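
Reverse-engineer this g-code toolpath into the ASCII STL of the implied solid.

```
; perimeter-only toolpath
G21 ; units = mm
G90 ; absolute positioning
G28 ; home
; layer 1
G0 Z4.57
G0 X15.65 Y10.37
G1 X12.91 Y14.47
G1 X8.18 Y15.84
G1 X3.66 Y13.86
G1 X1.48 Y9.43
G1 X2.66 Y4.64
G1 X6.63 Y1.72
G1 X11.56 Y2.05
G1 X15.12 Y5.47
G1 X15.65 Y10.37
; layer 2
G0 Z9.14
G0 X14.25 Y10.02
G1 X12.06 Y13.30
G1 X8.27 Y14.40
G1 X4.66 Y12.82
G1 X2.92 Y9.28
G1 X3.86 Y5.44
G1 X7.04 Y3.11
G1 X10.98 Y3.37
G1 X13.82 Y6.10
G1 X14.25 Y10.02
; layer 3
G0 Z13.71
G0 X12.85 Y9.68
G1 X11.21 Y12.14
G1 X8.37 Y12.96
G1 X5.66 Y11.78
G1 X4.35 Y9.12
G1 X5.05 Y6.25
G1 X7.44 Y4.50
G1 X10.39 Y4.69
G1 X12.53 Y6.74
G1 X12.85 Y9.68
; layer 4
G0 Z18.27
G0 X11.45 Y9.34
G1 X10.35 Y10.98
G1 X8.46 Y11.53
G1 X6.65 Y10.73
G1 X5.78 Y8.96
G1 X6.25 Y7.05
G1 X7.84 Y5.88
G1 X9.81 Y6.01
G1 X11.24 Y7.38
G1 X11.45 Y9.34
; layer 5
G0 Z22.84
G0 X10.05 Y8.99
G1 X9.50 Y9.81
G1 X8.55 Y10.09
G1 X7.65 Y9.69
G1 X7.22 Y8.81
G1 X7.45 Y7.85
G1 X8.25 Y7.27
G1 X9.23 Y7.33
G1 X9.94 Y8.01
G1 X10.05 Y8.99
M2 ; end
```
solid part
  facet normal 0.0000 0.0000 -1.0000
    outer loop
      vertex 8.08 17.28 0.00
      vertex 13.76 15.63 0.00
      vertex 17.05 10.71 0.00
    endloop
  endfacet
  facet normal 0.0000 0.0000 -1.0000
    outer loop
      vertex 2.66 14.90 0.00
      vertex 8.08 17.28 0.00
      vertex 17.05 10.71 0.00
    endloop
  endfacet
  facet normal 0.0000 0.0000 -1.0000
    outer loop
      vertex 0.05 9.59 0.00
      vertex 2.66 14.90 0.00
      vertex 17.05 10.71 0.00
    endloop
  endfacet
  facet normal 0.0000 0.0000 -1.0000
    outer loop
      vertex 1.46 3.84 0.00
      vertex 0.05 9.59 0.00
      vertex 17.05 10.71 0.00
    endloop
  endfacet
  facet normal 0.0000 0.0000 -1.0000
    outer loop
      vertex 6.23 0.34 0.00
      vertex 1.46 3.84 0.00
      vertex 17.05 10.71 0.00
    endloop
  endfacet
  facet normal 0.0000 0.0000 -1.0000
    outer loop
      vertex 12.14 0.73 0.00
      vertex 6.23 0.34 0.00
      vertex 17.05 10.71 0.00
    endloop
  endfacet
  facet normal 0.0000 0.0000 -1.0000
    outer loop
      vertex 16.41 4.83 0.00
      vertex 12.14 0.73 0.00
      vertex 17.05 10.71 0.00
    endloop
  endfacet
  facet normal 0.7970 0.5329 0.2843
    outer loop
      vertex 17.05 10.71 0.00
      vertex 13.76 15.63 0.00
      vertex 8.65 8.65 27.41
    endloop
  endfacet
  facet normal 0.2674 0.9207 0.2843
    outer loop
      vertex 13.76 15.63 0.00
      vertex 8.08 17.28 0.00
      vertex 8.65 8.65 27.41
    endloop
  endfacet
  facet normal -0.3855 0.8778 0.2844
    outer loop
      vertex 8.08 17.28 0.00
      vertex 2.66 14.90 0.00
      vertex 8.65 8.65 27.41
    endloop
  endfacet
  facet normal -0.8604 0.4229 0.2844
    outer loop
      vertex 2.66 14.90 0.00
      vertex 0.05 9.59 0.00
      vertex 8.65 8.65 27.41
    endloop
  endfacet
  facet normal -0.9311 -0.2283 0.2843
    outer loop
      vertex 0.05 9.59 0.00
      vertex 1.46 3.84 0.00
      vertex 8.65 8.65 27.41
    endloop
  endfacet
  facet normal -0.5672 -0.7729 0.2844
    outer loop
      vertex 1.46 3.84 0.00
      vertex 6.23 0.34 0.00
      vertex 8.65 8.65 27.41
    endloop
  endfacet
  facet normal 0.0631 -0.9566 0.2844
    outer loop
      vertex 6.23 0.34 0.00
      vertex 12.14 0.73 0.00
      vertex 8.65 8.65 27.41
    endloop
  endfacet
  facet normal 0.6640 -0.6915 0.2844
    outer loop
      vertex 12.14 0.73 0.00
      vertex 16.41 4.83 0.00
      vertex 8.65 8.65 27.41
    endloop
  endfacet
  facet normal 0.9531 -0.1037 0.2843
    outer loop
      vertex 16.41 4.83 0.00
      vertex 17.05 10.71 0.00
      vertex 8.65 8.65 27.41
    endloop
  endfacet
endsolid part

The G0 Z moves step by Δz≈4.57 mm. The G1 loops shrink linearly with z, so the solid tapers from its base footprint up to z≈27.4. Closing with a flat bottom cap and the tapered top and triangulating gives 16 facets — a regular 9-sided pyramid, base circumscribed radius ≈ 8.65 mm, apex at z ≈ 27.4 mm.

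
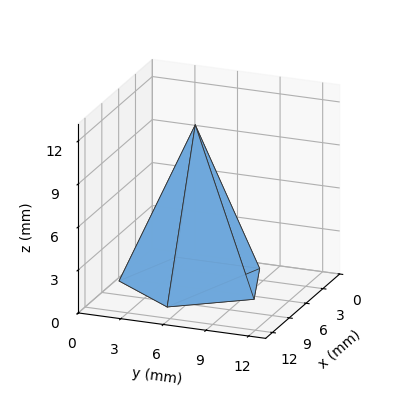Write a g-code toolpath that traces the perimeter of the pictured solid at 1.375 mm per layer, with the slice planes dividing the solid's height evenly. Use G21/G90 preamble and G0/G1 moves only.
Reading the render: the shape is a regular 5-sided pyramid, base circumscribed radius ≈ 5 mm, apex at z ≈ 11 mm (dimensions read to the nearest mm from the axis ticks). For the g-code, the solid's height is divided into equal slices at the stated Δz and each level perimeter traced with G1 moves after a G0 lift.

; perimeter-only toolpath
G21 ; units = mm
G90 ; absolute positioning
G28 ; home
; layer 1
G0 Z1.375
G0 X9.375 Y5.000
G1 X6.352 Y9.161
G1 X1.461 Y7.572
G1 X1.461 Y2.428
G1 X6.352 Y0.839
G1 X9.375 Y5.000
; layer 2
G0 Z2.750
G0 X8.750 Y5.000
G1 X6.159 Y8.566
G1 X1.966 Y7.204
G1 X1.966 Y2.796
G1 X6.159 Y1.434
G1 X8.750 Y5.000
; layer 3
G0 Z4.125
G0 X8.125 Y5.000
G1 X5.966 Y7.972
G1 X2.472 Y6.837
G1 X2.472 Y3.163
G1 X5.966 Y2.028
G1 X8.125 Y5.000
; layer 4
G0 Z5.500
G0 X7.500 Y5.000
G1 X5.772 Y7.378
G1 X2.978 Y6.470
G1 X2.978 Y3.530
G1 X5.772 Y2.623
G1 X7.500 Y5.000
; layer 5
G0 Z6.875
G0 X6.875 Y5.000
G1 X5.579 Y6.783
G1 X3.483 Y6.102
G1 X3.483 Y3.898
G1 X5.579 Y3.217
G1 X6.875 Y5.000
; layer 6
G0 Z8.250
G0 X6.250 Y5.000
G1 X5.386 Y6.189
G1 X3.989 Y5.735
G1 X3.989 Y4.265
G1 X5.386 Y3.811
G1 X6.250 Y5.000
; layer 7
G0 Z9.625
G0 X5.625 Y5.000
G1 X5.193 Y5.594
G1 X4.494 Y5.367
G1 X4.494 Y4.633
G1 X5.193 Y4.406
G1 X5.625 Y5.000
M2 ; end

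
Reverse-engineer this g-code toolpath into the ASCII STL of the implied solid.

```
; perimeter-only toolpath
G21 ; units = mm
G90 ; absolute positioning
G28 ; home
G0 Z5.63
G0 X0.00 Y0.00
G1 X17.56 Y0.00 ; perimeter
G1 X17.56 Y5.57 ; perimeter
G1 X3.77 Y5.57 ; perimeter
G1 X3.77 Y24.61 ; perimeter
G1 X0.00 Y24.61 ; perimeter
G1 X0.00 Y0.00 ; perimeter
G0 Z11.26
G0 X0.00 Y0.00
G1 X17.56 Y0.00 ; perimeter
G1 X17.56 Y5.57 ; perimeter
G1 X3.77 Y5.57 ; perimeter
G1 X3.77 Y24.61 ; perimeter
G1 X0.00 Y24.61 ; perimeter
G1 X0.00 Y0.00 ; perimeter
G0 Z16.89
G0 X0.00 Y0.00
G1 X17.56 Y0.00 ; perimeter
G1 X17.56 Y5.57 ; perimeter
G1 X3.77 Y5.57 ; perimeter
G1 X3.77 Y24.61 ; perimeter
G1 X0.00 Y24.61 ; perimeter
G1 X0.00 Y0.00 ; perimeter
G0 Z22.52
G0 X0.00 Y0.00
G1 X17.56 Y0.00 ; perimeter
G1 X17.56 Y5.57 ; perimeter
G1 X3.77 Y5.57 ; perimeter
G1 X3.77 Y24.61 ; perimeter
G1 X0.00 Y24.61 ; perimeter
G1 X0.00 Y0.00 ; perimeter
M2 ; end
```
solid part
  facet normal 0.0000 0.0000 -1.0000
    outer loop
      vertex 17.56 5.57 0.00
      vertex 17.56 0.00 0.00
      vertex 0.00 0.00 0.00
    endloop
  endfacet
  facet normal 0.0000 0.0000 -1.0000
    outer loop
      vertex 3.77 5.57 0.00
      vertex 17.56 5.57 0.00
      vertex 0.00 0.00 0.00
    endloop
  endfacet
  facet normal 0.0000 0.0000 -1.0000
    outer loop
      vertex 3.77 24.61 0.00
      vertex 3.77 5.57 0.00
      vertex 0.00 0.00 0.00
    endloop
  endfacet
  facet normal 0.0000 0.0000 -1.0000
    outer loop
      vertex 0.00 24.61 0.00
      vertex 3.77 24.61 0.00
      vertex 0.00 0.00 0.00
    endloop
  endfacet
  facet normal 0.0000 0.0000 1.0000
    outer loop
      vertex 0.00 0.00 22.52
      vertex 17.56 0.00 22.52
      vertex 17.56 5.57 22.52
    endloop
  endfacet
  facet normal 0.0000 0.0000 1.0000
    outer loop
      vertex 0.00 0.00 22.52
      vertex 17.56 5.57 22.52
      vertex 3.77 5.57 22.52
    endloop
  endfacet
  facet normal 0.0000 0.0000 1.0000
    outer loop
      vertex 0.00 0.00 22.52
      vertex 3.77 5.57 22.52
      vertex 3.77 24.61 22.52
    endloop
  endfacet
  facet normal 0.0000 0.0000 1.0000
    outer loop
      vertex 0.00 0.00 22.52
      vertex 3.77 24.61 22.52
      vertex 0.00 24.61 22.52
    endloop
  endfacet
  facet normal 0.0000 -1.0000 0.0000
    outer loop
      vertex 0.00 0.00 0.00
      vertex 17.56 0.00 0.00
      vertex 17.56 0.00 22.52
    endloop
  endfacet
  facet normal 0.0000 -1.0000 0.0000
    outer loop
      vertex 0.00 0.00 0.00
      vertex 17.56 0.00 22.52
      vertex 0.00 0.00 22.52
    endloop
  endfacet
  facet normal 1.0000 0.0000 0.0000
    outer loop
      vertex 17.56 0.00 0.00
      vertex 17.56 5.57 0.00
      vertex 17.56 5.57 22.52
    endloop
  endfacet
  facet normal 1.0000 0.0000 0.0000
    outer loop
      vertex 17.56 0.00 0.00
      vertex 17.56 5.57 22.52
      vertex 17.56 0.00 22.52
    endloop
  endfacet
  facet normal 0.0000 1.0000 0.0000
    outer loop
      vertex 17.56 5.57 0.00
      vertex 3.77 5.57 0.00
      vertex 3.77 5.57 22.52
    endloop
  endfacet
  facet normal 0.0000 1.0000 0.0000
    outer loop
      vertex 17.56 5.57 0.00
      vertex 3.77 5.57 22.52
      vertex 17.56 5.57 22.52
    endloop
  endfacet
  facet normal 1.0000 0.0000 0.0000
    outer loop
      vertex 3.77 5.57 0.00
      vertex 3.77 24.61 0.00
      vertex 3.77 24.61 22.52
    endloop
  endfacet
  facet normal 1.0000 0.0000 0.0000
    outer loop
      vertex 3.77 5.57 0.00
      vertex 3.77 24.61 22.52
      vertex 3.77 5.57 22.52
    endloop
  endfacet
  facet normal 0.0000 1.0000 0.0000
    outer loop
      vertex 3.77 24.61 0.00
      vertex 0.00 24.61 0.00
      vertex 0.00 24.61 22.52
    endloop
  endfacet
  facet normal 0.0000 1.0000 0.0000
    outer loop
      vertex 3.77 24.61 0.00
      vertex 0.00 24.61 22.52
      vertex 3.77 24.61 22.52
    endloop
  endfacet
  facet normal -1.0000 0.0000 0.0000
    outer loop
      vertex 0.00 24.61 0.00
      vertex 0.00 0.00 0.00
      vertex 0.00 0.00 22.52
    endloop
  endfacet
  facet normal -1.0000 0.0000 0.0000
    outer loop
      vertex 0.00 24.61 0.00
      vertex 0.00 0.00 22.52
      vertex 0.00 24.61 22.52
    endloop
  endfacet
endsolid part

The G0 Z moves step by Δz≈5.63 mm. Every layer's G1 loop is the same polygon, so the solid is a straight extrusion of it from z=0 to z≈22.5. Closing with flat bottom and top caps and triangulating gives 20 facets — an L-shaped prism: outer 17.6 × 24.6 mm, arm thicknesses ≈ 5.57 mm (horizontal) and 3.77 mm (vertical), extruded 22.5 mm in z.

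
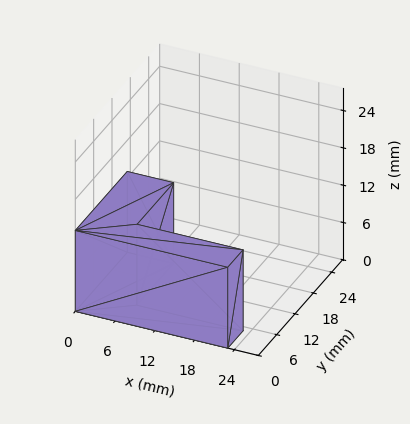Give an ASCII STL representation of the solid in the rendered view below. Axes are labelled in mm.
Reading the render: the shape is an L-shaped prism: outer 23 × 17 mm, arm thicknesses ≈ 5 mm (horizontal) and 7 mm (vertical), extruded 13 mm in z (dimensions read to the nearest mm from the axis ticks). For the STL, each face is triangulated and given an outward normal.

solid part
  facet normal 0.0000 0.0000 -1.0000
    outer loop
      vertex 23.000 5.000 0.000
      vertex 23.000 0.000 0.000
      vertex 0.000 0.000 0.000
    endloop
  endfacet
  facet normal 0.0000 0.0000 -1.0000
    outer loop
      vertex 7.000 5.000 0.000
      vertex 23.000 5.000 0.000
      vertex 0.000 0.000 0.000
    endloop
  endfacet
  facet normal 0.0000 0.0000 -1.0000
    outer loop
      vertex 7.000 17.000 0.000
      vertex 7.000 5.000 0.000
      vertex 0.000 0.000 0.000
    endloop
  endfacet
  facet normal 0.0000 0.0000 -1.0000
    outer loop
      vertex 0.000 17.000 0.000
      vertex 7.000 17.000 0.000
      vertex 0.000 0.000 0.000
    endloop
  endfacet
  facet normal 0.0000 0.0000 1.0000
    outer loop
      vertex 0.000 0.000 13.000
      vertex 23.000 0.000 13.000
      vertex 23.000 5.000 13.000
    endloop
  endfacet
  facet normal 0.0000 0.0000 1.0000
    outer loop
      vertex 0.000 0.000 13.000
      vertex 23.000 5.000 13.000
      vertex 7.000 5.000 13.000
    endloop
  endfacet
  facet normal 0.0000 0.0000 1.0000
    outer loop
      vertex 0.000 0.000 13.000
      vertex 7.000 5.000 13.000
      vertex 7.000 17.000 13.000
    endloop
  endfacet
  facet normal 0.0000 0.0000 1.0000
    outer loop
      vertex 0.000 0.000 13.000
      vertex 7.000 17.000 13.000
      vertex 0.000 17.000 13.000
    endloop
  endfacet
  facet normal 0.0000 -1.0000 0.0000
    outer loop
      vertex 0.000 0.000 0.000
      vertex 23.000 0.000 0.000
      vertex 23.000 0.000 13.000
    endloop
  endfacet
  facet normal 0.0000 -1.0000 0.0000
    outer loop
      vertex 0.000 0.000 0.000
      vertex 23.000 0.000 13.000
      vertex 0.000 0.000 13.000
    endloop
  endfacet
  facet normal 1.0000 0.0000 0.0000
    outer loop
      vertex 23.000 0.000 0.000
      vertex 23.000 5.000 0.000
      vertex 23.000 5.000 13.000
    endloop
  endfacet
  facet normal 1.0000 0.0000 0.0000
    outer loop
      vertex 23.000 0.000 0.000
      vertex 23.000 5.000 13.000
      vertex 23.000 0.000 13.000
    endloop
  endfacet
  facet normal 0.0000 1.0000 0.0000
    outer loop
      vertex 23.000 5.000 0.000
      vertex 7.000 5.000 0.000
      vertex 7.000 5.000 13.000
    endloop
  endfacet
  facet normal 0.0000 1.0000 0.0000
    outer loop
      vertex 23.000 5.000 0.000
      vertex 7.000 5.000 13.000
      vertex 23.000 5.000 13.000
    endloop
  endfacet
  facet normal 1.0000 0.0000 0.0000
    outer loop
      vertex 7.000 5.000 0.000
      vertex 7.000 17.000 0.000
      vertex 7.000 17.000 13.000
    endloop
  endfacet
  facet normal 1.0000 0.0000 0.0000
    outer loop
      vertex 7.000 5.000 0.000
      vertex 7.000 17.000 13.000
      vertex 7.000 5.000 13.000
    endloop
  endfacet
  facet normal 0.0000 1.0000 0.0000
    outer loop
      vertex 7.000 17.000 0.000
      vertex 0.000 17.000 0.000
      vertex 0.000 17.000 13.000
    endloop
  endfacet
  facet normal 0.0000 1.0000 0.0000
    outer loop
      vertex 7.000 17.000 0.000
      vertex 0.000 17.000 13.000
      vertex 7.000 17.000 13.000
    endloop
  endfacet
  facet normal -1.0000 0.0000 0.0000
    outer loop
      vertex 0.000 17.000 0.000
      vertex 0.000 0.000 0.000
      vertex 0.000 0.000 13.000
    endloop
  endfacet
  facet normal -1.0000 0.0000 0.0000
    outer loop
      vertex 0.000 17.000 0.000
      vertex 0.000 0.000 13.000
      vertex 0.000 17.000 13.000
    endloop
  endfacet
endsolid part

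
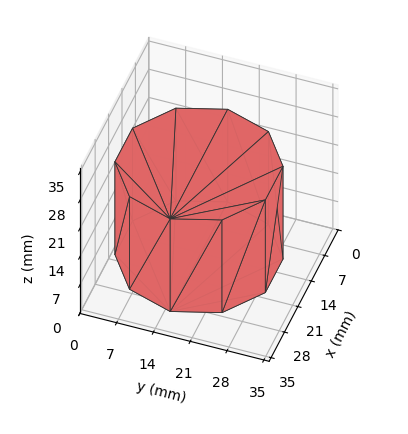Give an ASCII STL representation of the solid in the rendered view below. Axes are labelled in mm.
Reading the render: the shape is a regular 10-sided prism (a cylinder approximated with 10 flat sides), circumscribed radius ≈ 15 mm, height ≈ 23 mm (dimensions read to the nearest mm from the axis ticks). For the STL, each face is triangulated and given an outward normal.

solid part
  facet normal 0.0000 0.0000 -1.0000
    outer loop
      vertex 19.6 29.3 0.0
      vertex 27.1 23.8 0.0
      vertex 30.0 15.0 0.0
    endloop
  endfacet
  facet normal 0.0000 0.0000 -1.0000
    outer loop
      vertex 10.4 29.3 0.0
      vertex 19.6 29.3 0.0
      vertex 30.0 15.0 0.0
    endloop
  endfacet
  facet normal 0.0000 0.0000 -1.0000
    outer loop
      vertex 2.9 23.8 0.0
      vertex 10.4 29.3 0.0
      vertex 30.0 15.0 0.0
    endloop
  endfacet
  facet normal 0.0000 0.0000 -1.0000
    outer loop
      vertex 0.0 15.0 0.0
      vertex 2.9 23.8 0.0
      vertex 30.0 15.0 0.0
    endloop
  endfacet
  facet normal 0.0000 0.0000 -1.0000
    outer loop
      vertex 2.9 6.2 0.0
      vertex 0.0 15.0 0.0
      vertex 30.0 15.0 0.0
    endloop
  endfacet
  facet normal 0.0000 0.0000 -1.0000
    outer loop
      vertex 10.4 0.7 0.0
      vertex 2.9 6.2 0.0
      vertex 30.0 15.0 0.0
    endloop
  endfacet
  facet normal 0.0000 0.0000 -1.0000
    outer loop
      vertex 19.6 0.7 0.0
      vertex 10.4 0.7 0.0
      vertex 30.0 15.0 0.0
    endloop
  endfacet
  facet normal 0.0000 0.0000 -1.0000
    outer loop
      vertex 27.1 6.2 0.0
      vertex 19.6 0.7 0.0
      vertex 30.0 15.0 0.0
    endloop
  endfacet
  facet normal 0.0000 0.0000 1.0000
    outer loop
      vertex 30.0 15.0 23.0
      vertex 27.1 23.8 23.0
      vertex 19.6 29.3 23.0
    endloop
  endfacet
  facet normal 0.0000 0.0000 1.0000
    outer loop
      vertex 30.0 15.0 23.0
      vertex 19.6 29.3 23.0
      vertex 10.4 29.3 23.0
    endloop
  endfacet
  facet normal 0.0000 0.0000 1.0000
    outer loop
      vertex 30.0 15.0 23.0
      vertex 10.4 29.3 23.0
      vertex 2.9 23.8 23.0
    endloop
  endfacet
  facet normal 0.0000 0.0000 1.0000
    outer loop
      vertex 30.0 15.0 23.0
      vertex 2.9 23.8 23.0
      vertex 0.0 15.0 23.0
    endloop
  endfacet
  facet normal 0.0000 0.0000 1.0000
    outer loop
      vertex 30.0 15.0 23.0
      vertex 0.0 15.0 23.0
      vertex 2.9 6.2 23.0
    endloop
  endfacet
  facet normal 0.0000 0.0000 1.0000
    outer loop
      vertex 30.0 15.0 23.0
      vertex 2.9 6.2 23.0
      vertex 10.4 0.7 23.0
    endloop
  endfacet
  facet normal 0.0000 0.0000 1.0000
    outer loop
      vertex 30.0 15.0 23.0
      vertex 10.4 0.7 23.0
      vertex 19.6 0.7 23.0
    endloop
  endfacet
  facet normal 0.0000 0.0000 1.0000
    outer loop
      vertex 30.0 15.0 23.0
      vertex 19.6 0.7 23.0
      vertex 27.1 6.2 23.0
    endloop
  endfacet
  facet normal 0.9498 0.3130 0.0000
    outer loop
      vertex 30.0 15.0 0.0
      vertex 27.1 23.8 0.0
      vertex 27.1 23.8 23.0
    endloop
  endfacet
  facet normal 0.9498 0.3130 0.0000
    outer loop
      vertex 30.0 15.0 0.0
      vertex 27.1 23.8 23.0
      vertex 30.0 15.0 23.0
    endloop
  endfacet
  facet normal 0.5914 0.8064 0.0000
    outer loop
      vertex 27.1 23.8 0.0
      vertex 19.6 29.3 0.0
      vertex 19.6 29.3 23.0
    endloop
  endfacet
  facet normal 0.5914 0.8064 0.0000
    outer loop
      vertex 27.1 23.8 0.0
      vertex 19.6 29.3 23.0
      vertex 27.1 23.8 23.0
    endloop
  endfacet
  facet normal 0.0000 1.0000 0.0000
    outer loop
      vertex 19.6 29.3 0.0
      vertex 10.4 29.3 0.0
      vertex 10.4 29.3 23.0
    endloop
  endfacet
  facet normal 0.0000 1.0000 0.0000
    outer loop
      vertex 19.6 29.3 0.0
      vertex 10.4 29.3 23.0
      vertex 19.6 29.3 23.0
    endloop
  endfacet
  facet normal -0.5914 0.8064 0.0000
    outer loop
      vertex 10.4 29.3 0.0
      vertex 2.9 23.8 0.0
      vertex 2.9 23.8 23.0
    endloop
  endfacet
  facet normal -0.5914 0.8064 0.0000
    outer loop
      vertex 10.4 29.3 0.0
      vertex 2.9 23.8 23.0
      vertex 10.4 29.3 23.0
    endloop
  endfacet
  facet normal -0.9498 0.3130 0.0000
    outer loop
      vertex 2.9 23.8 0.0
      vertex 0.0 15.0 0.0
      vertex 0.0 15.0 23.0
    endloop
  endfacet
  facet normal -0.9498 0.3130 0.0000
    outer loop
      vertex 2.9 23.8 0.0
      vertex 0.0 15.0 23.0
      vertex 2.9 23.8 23.0
    endloop
  endfacet
  facet normal -0.9498 -0.3130 0.0000
    outer loop
      vertex 0.0 15.0 0.0
      vertex 2.9 6.2 0.0
      vertex 2.9 6.2 23.0
    endloop
  endfacet
  facet normal -0.9498 -0.3130 0.0000
    outer loop
      vertex 0.0 15.0 0.0
      vertex 2.9 6.2 23.0
      vertex 0.0 15.0 23.0
    endloop
  endfacet
  facet normal -0.5914 -0.8064 0.0000
    outer loop
      vertex 2.9 6.2 0.0
      vertex 10.4 0.7 0.0
      vertex 10.4 0.7 23.0
    endloop
  endfacet
  facet normal -0.5914 -0.8064 0.0000
    outer loop
      vertex 2.9 6.2 0.0
      vertex 10.4 0.7 23.0
      vertex 2.9 6.2 23.0
    endloop
  endfacet
  facet normal 0.0000 -1.0000 0.0000
    outer loop
      vertex 10.4 0.7 0.0
      vertex 19.6 0.7 0.0
      vertex 19.6 0.7 23.0
    endloop
  endfacet
  facet normal 0.0000 -1.0000 0.0000
    outer loop
      vertex 10.4 0.7 0.0
      vertex 19.6 0.7 23.0
      vertex 10.4 0.7 23.0
    endloop
  endfacet
  facet normal 0.5914 -0.8064 0.0000
    outer loop
      vertex 19.6 0.7 0.0
      vertex 27.1 6.2 0.0
      vertex 27.1 6.2 23.0
    endloop
  endfacet
  facet normal 0.5914 -0.8064 0.0000
    outer loop
      vertex 19.6 0.7 0.0
      vertex 27.1 6.2 23.0
      vertex 19.6 0.7 23.0
    endloop
  endfacet
  facet normal 0.9498 -0.3130 0.0000
    outer loop
      vertex 27.1 6.2 0.0
      vertex 30.0 15.0 0.0
      vertex 30.0 15.0 23.0
    endloop
  endfacet
  facet normal 0.9498 -0.3130 0.0000
    outer loop
      vertex 27.1 6.2 0.0
      vertex 30.0 15.0 23.0
      vertex 27.1 6.2 23.0
    endloop
  endfacet
endsolid part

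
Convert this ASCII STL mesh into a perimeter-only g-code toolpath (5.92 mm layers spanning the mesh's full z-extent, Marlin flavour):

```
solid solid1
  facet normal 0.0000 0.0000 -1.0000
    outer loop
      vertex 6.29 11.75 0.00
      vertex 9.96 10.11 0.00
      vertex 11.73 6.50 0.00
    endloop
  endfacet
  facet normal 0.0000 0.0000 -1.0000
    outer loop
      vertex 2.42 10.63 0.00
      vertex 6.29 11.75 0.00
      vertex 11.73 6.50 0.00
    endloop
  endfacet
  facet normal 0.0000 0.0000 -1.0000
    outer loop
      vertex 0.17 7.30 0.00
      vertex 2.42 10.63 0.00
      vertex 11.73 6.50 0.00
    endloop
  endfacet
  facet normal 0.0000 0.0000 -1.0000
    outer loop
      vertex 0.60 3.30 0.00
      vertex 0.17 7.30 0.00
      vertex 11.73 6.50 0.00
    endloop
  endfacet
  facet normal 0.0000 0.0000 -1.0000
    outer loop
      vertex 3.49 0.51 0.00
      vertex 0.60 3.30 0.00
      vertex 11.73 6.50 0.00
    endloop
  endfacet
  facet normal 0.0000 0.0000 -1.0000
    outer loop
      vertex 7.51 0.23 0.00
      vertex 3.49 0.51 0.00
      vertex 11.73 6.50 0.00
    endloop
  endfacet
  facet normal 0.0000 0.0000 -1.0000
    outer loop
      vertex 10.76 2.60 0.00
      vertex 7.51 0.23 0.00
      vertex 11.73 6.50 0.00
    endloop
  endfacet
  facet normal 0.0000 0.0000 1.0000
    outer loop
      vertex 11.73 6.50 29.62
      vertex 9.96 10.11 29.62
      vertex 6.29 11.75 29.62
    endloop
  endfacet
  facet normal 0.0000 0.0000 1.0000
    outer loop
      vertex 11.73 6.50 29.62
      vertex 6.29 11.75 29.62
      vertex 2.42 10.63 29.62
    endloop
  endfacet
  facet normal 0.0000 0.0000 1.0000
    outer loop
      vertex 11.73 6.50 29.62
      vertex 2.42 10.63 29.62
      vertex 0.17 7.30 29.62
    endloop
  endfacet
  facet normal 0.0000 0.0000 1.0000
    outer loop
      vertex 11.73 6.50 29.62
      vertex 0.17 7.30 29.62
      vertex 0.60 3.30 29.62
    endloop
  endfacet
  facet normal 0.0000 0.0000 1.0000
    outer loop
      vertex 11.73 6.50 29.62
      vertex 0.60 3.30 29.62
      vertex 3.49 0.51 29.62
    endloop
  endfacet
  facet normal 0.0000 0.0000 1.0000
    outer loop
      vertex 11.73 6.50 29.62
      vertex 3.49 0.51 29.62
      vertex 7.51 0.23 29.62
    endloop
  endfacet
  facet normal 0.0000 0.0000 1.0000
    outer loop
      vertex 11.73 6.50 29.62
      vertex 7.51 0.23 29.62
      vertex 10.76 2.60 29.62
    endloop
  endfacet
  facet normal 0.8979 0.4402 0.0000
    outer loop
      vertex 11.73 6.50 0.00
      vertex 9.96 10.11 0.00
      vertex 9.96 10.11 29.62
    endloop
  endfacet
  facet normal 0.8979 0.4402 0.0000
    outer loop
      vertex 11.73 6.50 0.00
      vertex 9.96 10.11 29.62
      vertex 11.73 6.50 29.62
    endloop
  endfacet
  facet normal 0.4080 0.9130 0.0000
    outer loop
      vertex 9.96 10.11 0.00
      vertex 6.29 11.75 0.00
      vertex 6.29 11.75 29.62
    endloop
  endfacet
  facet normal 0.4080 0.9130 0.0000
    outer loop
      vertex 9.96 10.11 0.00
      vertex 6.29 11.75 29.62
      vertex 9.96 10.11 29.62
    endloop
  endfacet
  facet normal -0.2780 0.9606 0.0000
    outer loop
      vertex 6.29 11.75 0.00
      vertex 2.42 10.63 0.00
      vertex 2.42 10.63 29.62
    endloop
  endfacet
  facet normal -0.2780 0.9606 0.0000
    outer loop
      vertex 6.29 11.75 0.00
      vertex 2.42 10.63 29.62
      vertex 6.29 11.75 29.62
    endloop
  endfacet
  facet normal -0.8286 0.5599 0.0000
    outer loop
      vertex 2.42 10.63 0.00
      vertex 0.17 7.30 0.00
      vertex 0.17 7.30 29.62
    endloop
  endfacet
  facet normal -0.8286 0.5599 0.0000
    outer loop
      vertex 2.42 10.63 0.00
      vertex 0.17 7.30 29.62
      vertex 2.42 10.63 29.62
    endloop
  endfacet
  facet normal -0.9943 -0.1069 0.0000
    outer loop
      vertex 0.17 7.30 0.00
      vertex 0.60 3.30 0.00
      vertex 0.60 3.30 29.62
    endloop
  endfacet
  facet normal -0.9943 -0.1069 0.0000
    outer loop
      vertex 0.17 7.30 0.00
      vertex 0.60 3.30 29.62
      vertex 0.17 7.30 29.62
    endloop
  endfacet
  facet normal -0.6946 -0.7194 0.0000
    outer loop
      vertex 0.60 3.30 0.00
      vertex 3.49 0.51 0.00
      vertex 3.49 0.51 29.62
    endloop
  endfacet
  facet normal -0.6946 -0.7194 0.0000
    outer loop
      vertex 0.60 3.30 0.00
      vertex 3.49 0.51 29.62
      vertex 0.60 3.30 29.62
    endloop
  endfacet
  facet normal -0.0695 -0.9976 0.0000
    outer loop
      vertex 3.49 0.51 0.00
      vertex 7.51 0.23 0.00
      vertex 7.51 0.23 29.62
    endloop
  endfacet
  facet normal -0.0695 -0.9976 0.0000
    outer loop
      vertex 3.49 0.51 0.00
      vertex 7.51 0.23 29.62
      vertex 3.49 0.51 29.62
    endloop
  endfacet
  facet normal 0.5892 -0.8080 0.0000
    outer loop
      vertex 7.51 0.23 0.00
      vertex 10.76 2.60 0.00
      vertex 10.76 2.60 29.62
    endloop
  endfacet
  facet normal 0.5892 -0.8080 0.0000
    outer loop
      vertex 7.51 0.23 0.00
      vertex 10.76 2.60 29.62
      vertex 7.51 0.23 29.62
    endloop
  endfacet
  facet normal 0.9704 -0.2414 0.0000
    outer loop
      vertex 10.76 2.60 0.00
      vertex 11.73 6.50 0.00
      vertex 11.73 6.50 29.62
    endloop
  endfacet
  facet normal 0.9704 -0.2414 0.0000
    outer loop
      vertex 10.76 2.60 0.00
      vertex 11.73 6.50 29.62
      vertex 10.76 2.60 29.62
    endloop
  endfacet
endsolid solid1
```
; perimeter-only toolpath
G21 ; units = mm
G90 ; absolute positioning
G28 ; home
; layer 1
G0 Z5.92
G0 X11.73 Y6.50
G1 X9.96 Y10.11
G1 X6.29 Y11.75
G1 X2.42 Y10.63
G1 X0.17 Y7.30
G1 X0.60 Y3.30
G1 X3.49 Y0.51
G1 X7.51 Y0.23
G1 X10.76 Y2.60
G1 X11.73 Y6.50
; layer 2
G0 Z11.85
G0 X11.73 Y6.50
G1 X9.96 Y10.11
G1 X6.29 Y11.75
G1 X2.42 Y10.63
G1 X0.17 Y7.30
G1 X0.60 Y3.30
G1 X3.49 Y0.51
G1 X7.51 Y0.23
G1 X10.76 Y2.60
G1 X11.73 Y6.50
; layer 3
G0 Z17.77
G0 X11.73 Y6.50
G1 X9.96 Y10.11
G1 X6.29 Y11.75
G1 X2.42 Y10.63
G1 X0.17 Y7.30
G1 X0.60 Y3.30
G1 X3.49 Y0.51
G1 X7.51 Y0.23
G1 X10.76 Y2.60
G1 X11.73 Y6.50
; layer 4
G0 Z23.70
G0 X11.73 Y6.50
G1 X9.96 Y10.11
G1 X6.29 Y11.75
G1 X2.42 Y10.63
G1 X0.17 Y7.30
G1 X0.60 Y3.30
G1 X3.49 Y0.51
G1 X7.51 Y0.23
G1 X10.76 Y2.60
G1 X11.73 Y6.50
; layer 5
G0 Z29.62
G0 X11.73 Y6.50
G1 X9.96 Y10.11
G1 X6.29 Y11.75
G1 X2.42 Y10.63
G1 X0.17 Y7.30
G1 X0.60 Y3.30
G1 X3.49 Y0.51
G1 X7.51 Y0.23
G1 X10.76 Y2.60
G1 X11.73 Y6.50
M2 ; end

The solid is a regular 9-sided prism (a cylinder approximated with 9 flat sides), circumscribed radius ≈ 5.88 mm, height ≈ 29.6 mm. Slicing at Δz = 5.92 mm — 5 equal slices spanning the solid's height, so layer i sits at z = i·h/5 — gives 5 non-empty perimeters. Each is a 9-segment closed polygon; G0 lifts to the layer z and rapids to the start vertex, then G1 traces the edges.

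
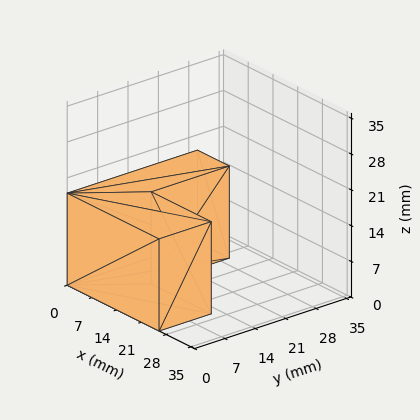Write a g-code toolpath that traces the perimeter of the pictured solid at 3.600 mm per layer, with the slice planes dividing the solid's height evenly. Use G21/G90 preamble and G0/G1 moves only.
Reading the render: the shape is an L-shaped prism: outer 26 × 30 mm, arm thicknesses ≈ 12 mm (horizontal) and 9 mm (vertical), extruded 18 mm in z (dimensions read to the nearest mm from the axis ticks). For the g-code, the solid's height is divided into equal slices at the stated Δz and each level perimeter traced with G1 moves after a G0 lift.

; perimeter-only toolpath
G21 ; units = mm
G90 ; absolute positioning
G28 ; home
; layer 1
G0 Z3.600
G0 X0.000 Y0.000
G1 X26.000 Y0.000
G1 X26.000 Y12.000
G1 X9.000 Y12.000
G1 X9.000 Y30.000
G1 X0.000 Y30.000
G1 X0.000 Y0.000
; layer 2
G0 Z7.200
G0 X0.000 Y0.000
G1 X26.000 Y0.000
G1 X26.000 Y12.000
G1 X9.000 Y12.000
G1 X9.000 Y30.000
G1 X0.000 Y30.000
G1 X0.000 Y0.000
; layer 3
G0 Z10.800
G0 X0.000 Y0.000
G1 X26.000 Y0.000
G1 X26.000 Y12.000
G1 X9.000 Y12.000
G1 X9.000 Y30.000
G1 X0.000 Y30.000
G1 X0.000 Y0.000
; layer 4
G0 Z14.400
G0 X0.000 Y0.000
G1 X26.000 Y0.000
G1 X26.000 Y12.000
G1 X9.000 Y12.000
G1 X9.000 Y30.000
G1 X0.000 Y30.000
G1 X0.000 Y0.000
; layer 5
G0 Z18.000
G0 X0.000 Y0.000
G1 X26.000 Y0.000
G1 X26.000 Y12.000
G1 X9.000 Y12.000
G1 X9.000 Y30.000
G1 X0.000 Y30.000
G1 X0.000 Y0.000
M2 ; end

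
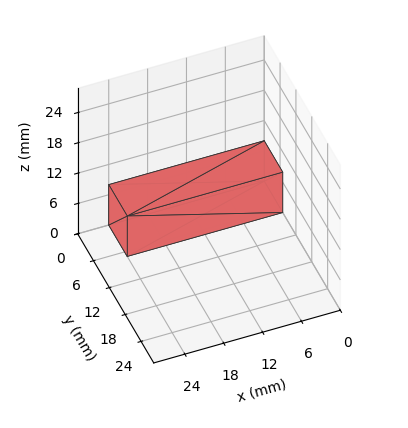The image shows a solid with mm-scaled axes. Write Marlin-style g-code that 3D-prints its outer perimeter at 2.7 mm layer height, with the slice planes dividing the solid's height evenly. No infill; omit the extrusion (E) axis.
Reading the render: the shape is a rectangular box, roughly 24 × 7 mm footprint and 8 mm tall (dimensions read to the nearest mm from the axis ticks). For the g-code, the solid's height is divided into equal slices at the stated Δz and each level perimeter traced with G1 moves after a G0 lift.

; perimeter-only toolpath
G21 ; units = mm
G90 ; absolute positioning
G28 ; home
; layer 1
G0 Z2.7
G0 X0.0 Y0.0
G1 X24.0 Y0.0
G1 X24.0 Y7.0
G1 X0.0 Y7.0
G1 X0.0 Y0.0
; layer 2
G0 Z5.3
G0 X0.0 Y0.0
G1 X24.0 Y0.0
G1 X24.0 Y7.0
G1 X0.0 Y7.0
G1 X0.0 Y0.0
; layer 3
G0 Z8.0
G0 X0.0 Y0.0
G1 X24.0 Y0.0
G1 X24.0 Y7.0
G1 X0.0 Y7.0
G1 X0.0 Y0.0
M2 ; end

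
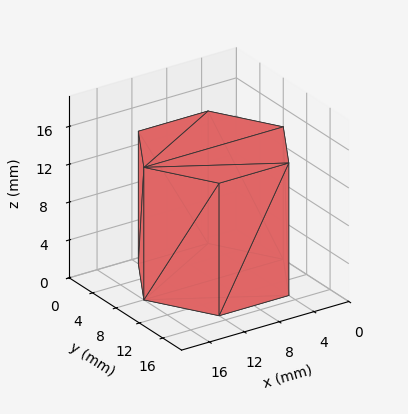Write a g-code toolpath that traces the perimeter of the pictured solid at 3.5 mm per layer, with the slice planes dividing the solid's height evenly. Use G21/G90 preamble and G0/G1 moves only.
Reading the render: the shape is a regular 6-sided prism (a cylinder approximated with 6 flat sides), circumscribed radius ≈ 8 mm, height ≈ 14 mm (dimensions read to the nearest mm from the axis ticks). For the g-code, the solid's height is divided into equal slices at the stated Δz and each level perimeter traced with G1 moves after a G0 lift.

; perimeter-only toolpath
G21 ; units = mm
G90 ; absolute positioning
G28 ; home
; layer 1
G0 Z3.5
G0 X16.0 Y8.0
G1 X12.0 Y14.9
G1 X4.0 Y14.9
G1 X0.0 Y8.0
G1 X4.0 Y1.1
G1 X12.0 Y1.1
G1 X16.0 Y8.0
; layer 2
G0 Z7.0
G0 X16.0 Y8.0
G1 X12.0 Y14.9
G1 X4.0 Y14.9
G1 X0.0 Y8.0
G1 X4.0 Y1.1
G1 X12.0 Y1.1
G1 X16.0 Y8.0
; layer 3
G0 Z10.5
G0 X16.0 Y8.0
G1 X12.0 Y14.9
G1 X4.0 Y14.9
G1 X0.0 Y8.0
G1 X4.0 Y1.1
G1 X12.0 Y1.1
G1 X16.0 Y8.0
; layer 4
G0 Z14.0
G0 X16.0 Y8.0
G1 X12.0 Y14.9
G1 X4.0 Y14.9
G1 X0.0 Y8.0
G1 X4.0 Y1.1
G1 X12.0 Y1.1
G1 X16.0 Y8.0
M2 ; end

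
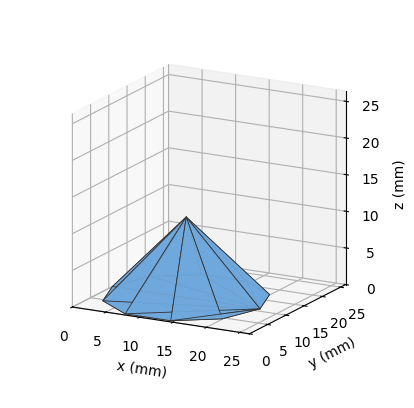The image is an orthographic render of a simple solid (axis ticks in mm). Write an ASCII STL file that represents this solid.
Reading the render: the shape is a regular 10-sided pyramid, base circumscribed radius ≈ 11 mm, apex at z ≈ 11 mm (dimensions read to the nearest mm from the axis ticks). For the STL, each face is triangulated and given an outward normal.

solid part
  facet normal 0.0000 0.0000 -1.0000
    outer loop
      vertex 14.4 21.5 0.0
      vertex 19.9 17.5 0.0
      vertex 22.0 11.0 0.0
    endloop
  endfacet
  facet normal 0.0000 0.0000 -1.0000
    outer loop
      vertex 7.6 21.5 0.0
      vertex 14.4 21.5 0.0
      vertex 22.0 11.0 0.0
    endloop
  endfacet
  facet normal 0.0000 0.0000 -1.0000
    outer loop
      vertex 2.1 17.5 0.0
      vertex 7.6 21.5 0.0
      vertex 22.0 11.0 0.0
    endloop
  endfacet
  facet normal 0.0000 0.0000 -1.0000
    outer loop
      vertex 0.0 11.0 0.0
      vertex 2.1 17.5 0.0
      vertex 22.0 11.0 0.0
    endloop
  endfacet
  facet normal 0.0000 0.0000 -1.0000
    outer loop
      vertex 2.1 4.5 0.0
      vertex 0.0 11.0 0.0
      vertex 22.0 11.0 0.0
    endloop
  endfacet
  facet normal 0.0000 0.0000 -1.0000
    outer loop
      vertex 7.6 0.5 0.0
      vertex 2.1 4.5 0.0
      vertex 22.0 11.0 0.0
    endloop
  endfacet
  facet normal 0.0000 0.0000 -1.0000
    outer loop
      vertex 14.4 0.5 0.0
      vertex 7.6 0.5 0.0
      vertex 22.0 11.0 0.0
    endloop
  endfacet
  facet normal 0.0000 0.0000 -1.0000
    outer loop
      vertex 19.9 4.5 0.0
      vertex 14.4 0.5 0.0
      vertex 22.0 11.0 0.0
    endloop
  endfacet
  facet normal 0.6893 0.2227 0.6893
    outer loop
      vertex 22.0 11.0 0.0
      vertex 19.9 17.5 0.0
      vertex 11.0 11.0 11.0
    endloop
  endfacet
  facet normal 0.4256 0.5852 0.6902
    outer loop
      vertex 19.9 17.5 0.0
      vertex 14.4 21.5 0.0
      vertex 11.0 11.0 11.0
    endloop
  endfacet
  facet normal 0.0000 0.7234 0.6905
    outer loop
      vertex 14.4 21.5 0.0
      vertex 7.6 21.5 0.0
      vertex 11.0 11.0 11.0
    endloop
  endfacet
  facet normal -0.4256 0.5852 0.6902
    outer loop
      vertex 7.6 21.5 0.0
      vertex 2.1 17.5 0.0
      vertex 11.0 11.0 11.0
    endloop
  endfacet
  facet normal -0.6893 0.2227 0.6893
    outer loop
      vertex 2.1 17.5 0.0
      vertex 0.0 11.0 0.0
      vertex 11.0 11.0 11.0
    endloop
  endfacet
  facet normal -0.6893 -0.2227 0.6893
    outer loop
      vertex 0.0 11.0 0.0
      vertex 2.1 4.5 0.0
      vertex 11.0 11.0 11.0
    endloop
  endfacet
  facet normal -0.4256 -0.5852 0.6902
    outer loop
      vertex 2.1 4.5 0.0
      vertex 7.6 0.5 0.0
      vertex 11.0 11.0 11.0
    endloop
  endfacet
  facet normal 0.0000 -0.7234 0.6905
    outer loop
      vertex 7.6 0.5 0.0
      vertex 14.4 0.5 0.0
      vertex 11.0 11.0 11.0
    endloop
  endfacet
  facet normal 0.4256 -0.5852 0.6902
    outer loop
      vertex 14.4 0.5 0.0
      vertex 19.9 4.5 0.0
      vertex 11.0 11.0 11.0
    endloop
  endfacet
  facet normal 0.6893 -0.2227 0.6893
    outer loop
      vertex 19.9 4.5 0.0
      vertex 22.0 11.0 0.0
      vertex 11.0 11.0 11.0
    endloop
  endfacet
endsolid part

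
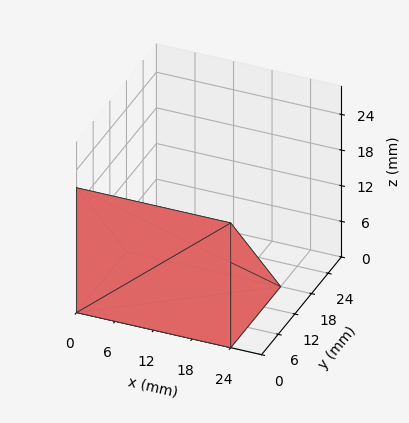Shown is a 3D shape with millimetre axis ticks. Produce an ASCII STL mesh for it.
Reading the render: the shape is a wedge (ramp): 24 × 18 mm base, rising to 21 mm along the y=0 edge and sloping linearly to z=0 at y=18 (dimensions read to the nearest mm from the axis ticks). For the STL, each face is triangulated and given an outward normal.

solid part
  facet normal 0.0000 0.0000 -1.0000
    outer loop
      vertex 24.000 18.000 0.000
      vertex 24.000 0.000 0.000
      vertex 0.000 0.000 0.000
    endloop
  endfacet
  facet normal 0.0000 0.0000 -1.0000
    outer loop
      vertex 0.000 18.000 0.000
      vertex 24.000 18.000 0.000
      vertex 0.000 0.000 0.000
    endloop
  endfacet
  facet normal 0.0000 -1.0000 0.0000
    outer loop
      vertex 0.000 0.000 0.000
      vertex 24.000 0.000 0.000
      vertex 24.000 0.000 21.000
    endloop
  endfacet
  facet normal 0.0000 -1.0000 0.0000
    outer loop
      vertex 0.000 0.000 0.000
      vertex 24.000 0.000 21.000
      vertex 0.000 0.000 21.000
    endloop
  endfacet
  facet normal 0.0000 0.7593 0.6508
    outer loop
      vertex 0.000 0.000 21.000
      vertex 24.000 0.000 21.000
      vertex 24.000 18.000 0.000
    endloop
  endfacet
  facet normal 0.0000 0.7593 0.6508
    outer loop
      vertex 0.000 0.000 21.000
      vertex 24.000 18.000 0.000
      vertex 0.000 18.000 0.000
    endloop
  endfacet
  facet normal -1.0000 0.0000 0.0000
    outer loop
      vertex 0.000 0.000 21.000
      vertex 0.000 18.000 0.000
      vertex 0.000 0.000 0.000
    endloop
  endfacet
  facet normal 1.0000 0.0000 0.0000
    outer loop
      vertex 24.000 0.000 0.000
      vertex 24.000 18.000 0.000
      vertex 24.000 0.000 21.000
    endloop
  endfacet
endsolid part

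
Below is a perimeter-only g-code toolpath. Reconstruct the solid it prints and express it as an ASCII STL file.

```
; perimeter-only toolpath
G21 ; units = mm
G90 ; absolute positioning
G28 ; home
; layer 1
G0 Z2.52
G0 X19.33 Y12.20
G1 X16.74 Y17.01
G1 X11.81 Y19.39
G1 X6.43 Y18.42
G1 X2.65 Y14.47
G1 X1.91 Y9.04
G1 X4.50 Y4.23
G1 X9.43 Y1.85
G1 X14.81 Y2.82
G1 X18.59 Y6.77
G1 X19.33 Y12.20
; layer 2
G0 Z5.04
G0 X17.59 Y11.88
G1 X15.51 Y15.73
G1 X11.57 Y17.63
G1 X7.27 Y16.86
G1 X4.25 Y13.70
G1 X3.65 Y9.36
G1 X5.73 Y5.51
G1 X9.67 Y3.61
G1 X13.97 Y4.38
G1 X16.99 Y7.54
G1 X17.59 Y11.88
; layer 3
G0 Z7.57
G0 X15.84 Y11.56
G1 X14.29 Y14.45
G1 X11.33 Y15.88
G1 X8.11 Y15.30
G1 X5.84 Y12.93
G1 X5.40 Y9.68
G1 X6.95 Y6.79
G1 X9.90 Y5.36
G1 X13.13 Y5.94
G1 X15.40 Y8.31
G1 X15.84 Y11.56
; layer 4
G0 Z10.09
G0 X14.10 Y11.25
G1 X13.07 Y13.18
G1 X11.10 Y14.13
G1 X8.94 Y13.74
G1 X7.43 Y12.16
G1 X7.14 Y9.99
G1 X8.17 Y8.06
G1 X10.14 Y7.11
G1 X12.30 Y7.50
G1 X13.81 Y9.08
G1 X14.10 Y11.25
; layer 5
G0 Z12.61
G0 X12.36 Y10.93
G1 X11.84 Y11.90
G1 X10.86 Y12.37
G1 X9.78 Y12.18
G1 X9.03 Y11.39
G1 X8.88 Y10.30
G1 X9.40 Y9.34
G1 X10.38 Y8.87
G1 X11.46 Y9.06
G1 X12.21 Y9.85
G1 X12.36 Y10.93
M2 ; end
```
solid part
  facet normal 0.0000 0.0000 -1.0000
    outer loop
      vertex 12.05 21.14 0.00
      vertex 17.96 18.29 0.00
      vertex 21.07 12.51 0.00
    endloop
  endfacet
  facet normal 0.0000 0.0000 -1.0000
    outer loop
      vertex 5.59 19.98 0.00
      vertex 12.05 21.14 0.00
      vertex 21.07 12.51 0.00
    endloop
  endfacet
  facet normal 0.0000 0.0000 -1.0000
    outer loop
      vertex 1.06 15.24 0.00
      vertex 5.59 19.98 0.00
      vertex 21.07 12.51 0.00
    endloop
  endfacet
  facet normal 0.0000 0.0000 -1.0000
    outer loop
      vertex 0.17 8.73 0.00
      vertex 1.06 15.24 0.00
      vertex 21.07 12.51 0.00
    endloop
  endfacet
  facet normal 0.0000 0.0000 -1.0000
    outer loop
      vertex 3.28 2.95 0.00
      vertex 0.17 8.73 0.00
      vertex 21.07 12.51 0.00
    endloop
  endfacet
  facet normal 0.0000 0.0000 -1.0000
    outer loop
      vertex 9.19 0.10 0.00
      vertex 3.28 2.95 0.00
      vertex 21.07 12.51 0.00
    endloop
  endfacet
  facet normal 0.0000 0.0000 -1.0000
    outer loop
      vertex 15.65 1.26 0.00
      vertex 9.19 0.10 0.00
      vertex 21.07 12.51 0.00
    endloop
  endfacet
  facet normal 0.0000 0.0000 -1.0000
    outer loop
      vertex 20.18 6.00 0.00
      vertex 15.65 1.26 0.00
      vertex 21.07 12.51 0.00
    endloop
  endfacet
  facet normal 0.7325 0.3941 0.5551
    outer loop
      vertex 21.07 12.51 0.00
      vertex 17.96 18.29 0.00
      vertex 10.62 10.62 15.13
    endloop
  endfacet
  facet normal 0.3613 0.7492 0.5551
    outer loop
      vertex 17.96 18.29 0.00
      vertex 12.05 21.14 0.00
      vertex 10.62 10.62 15.13
    endloop
  endfacet
  facet normal -0.1470 0.8186 0.5553
    outer loop
      vertex 12.05 21.14 0.00
      vertex 5.59 19.98 0.00
      vertex 10.62 10.62 15.13
    endloop
  endfacet
  facet normal -0.6012 0.5746 0.5553
    outer loop
      vertex 5.59 19.98 0.00
      vertex 1.06 15.24 0.00
      vertex 10.62 10.62 15.13
    endloop
  endfacet
  facet normal -0.8241 0.1127 0.5551
    outer loop
      vertex 1.06 15.24 0.00
      vertex 0.17 8.73 0.00
      vertex 10.62 10.62 15.13
    endloop
  endfacet
  facet normal -0.7325 -0.3941 0.5551
    outer loop
      vertex 0.17 8.73 0.00
      vertex 3.28 2.95 0.00
      vertex 10.62 10.62 15.13
    endloop
  endfacet
  facet normal -0.3613 -0.7492 0.5551
    outer loop
      vertex 3.28 2.95 0.00
      vertex 9.19 0.10 0.00
      vertex 10.62 10.62 15.13
    endloop
  endfacet
  facet normal 0.1470 -0.8186 0.5553
    outer loop
      vertex 9.19 0.10 0.00
      vertex 15.65 1.26 0.00
      vertex 10.62 10.62 15.13
    endloop
  endfacet
  facet normal 0.6012 -0.5746 0.5553
    outer loop
      vertex 15.65 1.26 0.00
      vertex 20.18 6.00 0.00
      vertex 10.62 10.62 15.13
    endloop
  endfacet
  facet normal 0.8241 -0.1127 0.5551
    outer loop
      vertex 20.18 6.00 0.00
      vertex 21.07 12.51 0.00
      vertex 10.62 10.62 15.13
    endloop
  endfacet
endsolid part

The G0 Z moves step by Δz≈2.52 mm. The G1 loops shrink linearly with z, so the solid tapers from its base footprint up to z≈15.1. Closing with a flat bottom cap and the tapered top and triangulating gives 18 facets — a regular 10-sided pyramid, base circumscribed radius ≈ 10.6 mm, apex at z ≈ 15.1 mm.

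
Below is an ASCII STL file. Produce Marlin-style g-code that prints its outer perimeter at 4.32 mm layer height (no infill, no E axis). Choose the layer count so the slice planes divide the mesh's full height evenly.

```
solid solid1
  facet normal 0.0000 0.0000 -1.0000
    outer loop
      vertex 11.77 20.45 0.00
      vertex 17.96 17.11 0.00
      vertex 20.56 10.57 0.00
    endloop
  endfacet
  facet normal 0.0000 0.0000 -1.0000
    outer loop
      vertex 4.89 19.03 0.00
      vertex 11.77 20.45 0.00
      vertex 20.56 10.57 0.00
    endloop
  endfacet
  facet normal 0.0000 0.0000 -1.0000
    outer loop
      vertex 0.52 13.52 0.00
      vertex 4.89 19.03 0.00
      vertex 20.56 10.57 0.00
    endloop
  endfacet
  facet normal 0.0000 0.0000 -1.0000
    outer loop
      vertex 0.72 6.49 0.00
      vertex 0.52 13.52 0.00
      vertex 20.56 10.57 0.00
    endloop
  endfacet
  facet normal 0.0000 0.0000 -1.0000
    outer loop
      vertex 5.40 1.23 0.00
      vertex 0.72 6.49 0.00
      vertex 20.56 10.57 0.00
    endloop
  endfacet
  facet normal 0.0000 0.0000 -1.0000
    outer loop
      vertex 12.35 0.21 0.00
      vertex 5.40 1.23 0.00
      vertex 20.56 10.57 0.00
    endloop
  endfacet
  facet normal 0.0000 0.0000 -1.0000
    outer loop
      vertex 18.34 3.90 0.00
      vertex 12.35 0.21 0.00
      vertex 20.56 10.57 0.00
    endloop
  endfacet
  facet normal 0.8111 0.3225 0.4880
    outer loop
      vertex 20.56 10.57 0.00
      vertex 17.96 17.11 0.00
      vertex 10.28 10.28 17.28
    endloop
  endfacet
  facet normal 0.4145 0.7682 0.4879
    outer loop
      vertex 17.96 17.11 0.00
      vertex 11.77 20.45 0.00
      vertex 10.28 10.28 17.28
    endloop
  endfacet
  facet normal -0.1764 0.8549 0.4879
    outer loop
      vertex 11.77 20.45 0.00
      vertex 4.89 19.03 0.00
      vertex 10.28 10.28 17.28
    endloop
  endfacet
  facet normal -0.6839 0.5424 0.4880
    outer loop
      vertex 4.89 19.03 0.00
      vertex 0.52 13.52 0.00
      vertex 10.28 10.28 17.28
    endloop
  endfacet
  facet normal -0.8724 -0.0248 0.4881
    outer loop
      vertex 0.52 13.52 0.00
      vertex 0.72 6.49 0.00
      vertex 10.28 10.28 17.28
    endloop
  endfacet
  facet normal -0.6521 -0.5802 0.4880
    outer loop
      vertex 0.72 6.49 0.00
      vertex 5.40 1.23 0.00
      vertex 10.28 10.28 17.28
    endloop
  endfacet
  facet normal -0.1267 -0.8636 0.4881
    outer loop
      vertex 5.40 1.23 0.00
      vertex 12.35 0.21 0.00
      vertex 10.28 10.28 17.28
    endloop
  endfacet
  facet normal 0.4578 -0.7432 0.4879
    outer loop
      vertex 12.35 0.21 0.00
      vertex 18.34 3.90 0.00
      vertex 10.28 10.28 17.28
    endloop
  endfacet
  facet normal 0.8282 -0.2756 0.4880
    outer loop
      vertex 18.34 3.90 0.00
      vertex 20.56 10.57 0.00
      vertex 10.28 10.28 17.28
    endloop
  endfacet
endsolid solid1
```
; perimeter-only toolpath
G21 ; units = mm
G90 ; absolute positioning
G28 ; home
; layer 1
G0 Z4.32
G0 X17.99 Y10.50
G1 X16.04 Y15.40
G1 X11.40 Y17.91
G1 X6.24 Y16.84
G1 X2.96 Y12.71
G1 X3.11 Y7.44
G1 X6.62 Y3.49
G1 X11.83 Y2.73
G1 X16.32 Y5.49
G1 X17.99 Y10.50
; layer 2
G0 Z8.64
G0 X15.42 Y10.43
G1 X14.12 Y13.70
G1 X11.02 Y15.36
G1 X7.58 Y14.66
G1 X5.40 Y11.90
G1 X5.50 Y8.38
G1 X7.84 Y5.75
G1 X11.31 Y5.25
G1 X14.31 Y7.09
G1 X15.42 Y10.43
; layer 3
G0 Z12.96
G0 X12.85 Y10.35
G1 X12.20 Y11.99
G1 X10.65 Y12.82
G1 X8.93 Y12.47
G1 X7.84 Y11.09
G1 X7.89 Y9.33
G1 X9.06 Y8.02
G1 X10.80 Y7.76
G1 X12.29 Y8.68
G1 X12.85 Y10.35
M2 ; end

The solid is a regular 9-sided pyramid, base circumscribed radius ≈ 10.3 mm, apex at z ≈ 17.3 mm. Slicing at Δz = 4.32 mm — 4 equal slices spanning the solid's height, so layer i sits at z = i·h/4 — gives 3 non-empty perimeters. Each is a 9-segment closed polygon; G0 lifts to the layer z and rapids to the start vertex, then G1 traces the edges. The cross-section shrinks linearly with z (the slice at the apex is degenerate and omitted).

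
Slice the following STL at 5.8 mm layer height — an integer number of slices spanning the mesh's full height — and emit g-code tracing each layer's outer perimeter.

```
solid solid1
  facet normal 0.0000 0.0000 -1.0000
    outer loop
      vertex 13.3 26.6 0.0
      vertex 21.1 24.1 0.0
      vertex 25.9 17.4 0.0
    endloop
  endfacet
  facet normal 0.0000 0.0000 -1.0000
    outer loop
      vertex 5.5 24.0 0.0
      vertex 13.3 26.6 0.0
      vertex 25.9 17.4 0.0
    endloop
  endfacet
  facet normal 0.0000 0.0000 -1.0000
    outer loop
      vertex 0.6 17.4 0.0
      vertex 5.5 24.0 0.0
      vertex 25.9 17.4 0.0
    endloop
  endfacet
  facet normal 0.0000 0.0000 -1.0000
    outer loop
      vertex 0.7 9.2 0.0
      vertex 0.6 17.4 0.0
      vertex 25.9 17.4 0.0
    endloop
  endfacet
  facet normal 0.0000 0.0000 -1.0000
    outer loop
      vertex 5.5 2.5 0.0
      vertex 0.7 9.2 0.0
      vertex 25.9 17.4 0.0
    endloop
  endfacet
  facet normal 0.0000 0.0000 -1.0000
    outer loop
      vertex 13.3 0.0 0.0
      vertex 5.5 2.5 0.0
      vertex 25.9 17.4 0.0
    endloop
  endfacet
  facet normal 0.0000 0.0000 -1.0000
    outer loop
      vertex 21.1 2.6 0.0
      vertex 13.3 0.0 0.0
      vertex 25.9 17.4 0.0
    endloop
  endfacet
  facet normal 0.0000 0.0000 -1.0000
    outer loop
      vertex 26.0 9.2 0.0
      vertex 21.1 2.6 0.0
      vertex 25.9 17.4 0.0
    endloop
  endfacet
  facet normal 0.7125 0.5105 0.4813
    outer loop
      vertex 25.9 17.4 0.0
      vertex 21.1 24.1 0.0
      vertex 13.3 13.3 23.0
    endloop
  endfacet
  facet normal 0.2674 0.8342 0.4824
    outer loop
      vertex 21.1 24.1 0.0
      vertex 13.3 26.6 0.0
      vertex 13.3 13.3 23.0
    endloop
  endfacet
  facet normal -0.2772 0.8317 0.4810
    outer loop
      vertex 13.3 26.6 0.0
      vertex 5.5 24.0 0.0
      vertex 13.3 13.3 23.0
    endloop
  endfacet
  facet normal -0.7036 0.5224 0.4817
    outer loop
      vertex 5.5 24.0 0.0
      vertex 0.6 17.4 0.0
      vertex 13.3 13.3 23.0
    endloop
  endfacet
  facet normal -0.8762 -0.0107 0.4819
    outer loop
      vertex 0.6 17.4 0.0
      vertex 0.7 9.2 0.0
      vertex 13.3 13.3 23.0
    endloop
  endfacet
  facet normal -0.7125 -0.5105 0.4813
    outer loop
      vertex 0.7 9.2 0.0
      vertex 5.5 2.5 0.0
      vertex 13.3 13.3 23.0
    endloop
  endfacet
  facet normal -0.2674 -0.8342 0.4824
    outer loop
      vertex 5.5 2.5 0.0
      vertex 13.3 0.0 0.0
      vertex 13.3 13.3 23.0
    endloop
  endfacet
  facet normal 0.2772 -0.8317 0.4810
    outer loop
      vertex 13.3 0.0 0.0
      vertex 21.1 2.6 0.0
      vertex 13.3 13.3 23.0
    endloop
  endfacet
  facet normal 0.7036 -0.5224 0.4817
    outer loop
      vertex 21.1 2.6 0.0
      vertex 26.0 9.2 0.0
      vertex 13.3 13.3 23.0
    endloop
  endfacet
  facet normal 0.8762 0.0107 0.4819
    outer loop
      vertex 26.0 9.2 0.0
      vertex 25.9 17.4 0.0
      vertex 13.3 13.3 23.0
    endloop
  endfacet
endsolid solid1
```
; perimeter-only toolpath
G21 ; units = mm
G90 ; absolute positioning
G28 ; home
; layer 1
G0 Z5.8
G0 X22.7 Y16.4
G1 X19.2 Y21.4
G1 X13.3 Y23.3
G1 X7.5 Y21.3
G1 X3.8 Y16.4
G1 X3.9 Y10.2
G1 X7.5 Y5.2
G1 X13.3 Y3.3
G1 X19.2 Y5.3
G1 X22.8 Y10.2
G1 X22.7 Y16.4
; layer 2
G0 Z11.5
G0 X19.6 Y15.3
G1 X17.2 Y18.7
G1 X13.3 Y20.0
G1 X9.4 Y18.6
G1 X7.0 Y15.3
G1 X7.0 Y11.2
G1 X9.4 Y7.9
G1 X13.3 Y6.7
G1 X17.2 Y8.0
G1 X19.6 Y11.2
G1 X19.6 Y15.3
; layer 3
G0 Z17.2
G0 X16.5 Y14.3
G1 X15.3 Y16.0
G1 X13.3 Y16.6
G1 X11.4 Y16.0
G1 X10.1 Y14.3
G1 X10.2 Y12.3
G1 X11.4 Y10.6
G1 X13.3 Y10.0
G1 X15.3 Y10.6
G1 X16.5 Y12.3
G1 X16.5 Y14.3
M2 ; end

The solid is a regular 10-sided pyramid, base circumscribed radius ≈ 13.3 mm, apex at z ≈ 23 mm. Slicing at Δz = 5.8 mm — 4 equal slices spanning the solid's height, so layer i sits at z = i·h/4 — gives 3 non-empty perimeters. Each is a 10-segment closed polygon; G0 lifts to the layer z and rapids to the start vertex, then G1 traces the edges. The cross-section shrinks linearly with z (the slice at the apex is degenerate and omitted).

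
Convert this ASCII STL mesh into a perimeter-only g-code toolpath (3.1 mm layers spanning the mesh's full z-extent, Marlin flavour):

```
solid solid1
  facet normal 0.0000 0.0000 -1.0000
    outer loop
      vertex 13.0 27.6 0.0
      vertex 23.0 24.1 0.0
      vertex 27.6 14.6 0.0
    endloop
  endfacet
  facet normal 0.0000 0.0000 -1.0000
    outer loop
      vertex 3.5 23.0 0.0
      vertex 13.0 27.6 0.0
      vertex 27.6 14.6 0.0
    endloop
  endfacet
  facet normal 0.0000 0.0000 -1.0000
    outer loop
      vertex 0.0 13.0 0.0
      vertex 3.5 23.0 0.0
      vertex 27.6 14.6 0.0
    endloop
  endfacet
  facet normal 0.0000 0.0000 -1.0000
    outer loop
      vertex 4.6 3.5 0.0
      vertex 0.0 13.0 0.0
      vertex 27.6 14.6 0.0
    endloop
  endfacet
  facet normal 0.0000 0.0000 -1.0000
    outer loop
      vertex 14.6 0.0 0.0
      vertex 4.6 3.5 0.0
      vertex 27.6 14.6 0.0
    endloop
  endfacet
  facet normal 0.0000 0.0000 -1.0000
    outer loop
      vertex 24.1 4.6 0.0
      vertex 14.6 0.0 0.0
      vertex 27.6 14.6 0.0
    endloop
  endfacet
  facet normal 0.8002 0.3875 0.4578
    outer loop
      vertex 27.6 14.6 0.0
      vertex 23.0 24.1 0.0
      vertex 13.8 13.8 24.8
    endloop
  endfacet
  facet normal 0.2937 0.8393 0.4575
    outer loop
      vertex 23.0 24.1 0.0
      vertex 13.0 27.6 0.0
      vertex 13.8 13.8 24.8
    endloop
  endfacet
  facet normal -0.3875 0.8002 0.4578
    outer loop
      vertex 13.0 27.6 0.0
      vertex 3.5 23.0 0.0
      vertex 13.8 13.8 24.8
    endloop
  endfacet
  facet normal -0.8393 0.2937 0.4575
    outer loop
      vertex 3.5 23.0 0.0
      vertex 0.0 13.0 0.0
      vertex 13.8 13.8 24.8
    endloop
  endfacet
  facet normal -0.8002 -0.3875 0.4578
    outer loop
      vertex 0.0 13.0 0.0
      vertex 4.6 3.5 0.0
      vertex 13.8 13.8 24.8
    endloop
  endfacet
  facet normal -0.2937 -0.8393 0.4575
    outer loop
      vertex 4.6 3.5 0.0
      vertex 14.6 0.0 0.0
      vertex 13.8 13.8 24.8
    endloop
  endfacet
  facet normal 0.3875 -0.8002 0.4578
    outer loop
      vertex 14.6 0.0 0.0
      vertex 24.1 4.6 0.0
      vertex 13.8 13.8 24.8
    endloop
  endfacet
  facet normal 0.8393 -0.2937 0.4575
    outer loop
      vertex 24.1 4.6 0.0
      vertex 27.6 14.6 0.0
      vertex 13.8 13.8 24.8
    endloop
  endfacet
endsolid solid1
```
; perimeter-only toolpath
G21 ; units = mm
G90 ; absolute positioning
G28 ; home
; layer 1
G0 Z3.1
G0 X25.9 Y14.5
G1 X21.9 Y22.8
G1 X13.1 Y25.9
G1 X4.8 Y21.9
G1 X1.7 Y13.1
G1 X5.8 Y4.8
G1 X14.5 Y1.7
G1 X22.8 Y5.8
G1 X25.9 Y14.5
; layer 2
G0 Z6.2
G0 X24.2 Y14.4
G1 X20.7 Y21.5
G1 X13.2 Y24.2
G1 X6.1 Y20.7
G1 X3.5 Y13.2
G1 X6.9 Y6.1
G1 X14.4 Y3.5
G1 X21.5 Y6.9
G1 X24.2 Y14.4
; layer 3
G0 Z9.3
G0 X22.4 Y14.3
G1 X19.6 Y20.2
G1 X13.3 Y22.4
G1 X7.4 Y19.6
G1 X5.2 Y13.3
G1 X8.1 Y7.4
G1 X14.3 Y5.2
G1 X20.2 Y8.1
G1 X22.4 Y14.3
; layer 4
G0 Z12.4
G0 X20.7 Y14.2
G1 X18.4 Y19.0
G1 X13.4 Y20.7
G1 X8.7 Y18.4
G1 X6.9 Y13.4
G1 X9.2 Y8.7
G1 X14.2 Y6.9
G1 X19.0 Y9.2
G1 X20.7 Y14.2
; layer 5
G0 Z15.5
G0 X19.0 Y14.1
G1 X17.2 Y17.7
G1 X13.5 Y19.0
G1 X9.9 Y17.2
G1 X8.6 Y13.5
G1 X10.3 Y9.9
G1 X14.1 Y8.6
G1 X17.7 Y10.3
G1 X19.0 Y14.1
; layer 6
G0 Z18.6
G0 X17.2 Y14.0
G1 X16.1 Y16.4
G1 X13.6 Y17.2
G1 X11.2 Y16.1
G1 X10.4 Y13.6
G1 X11.5 Y11.2
G1 X14.0 Y10.4
G1 X16.4 Y11.5
G1 X17.2 Y14.0
; layer 7
G0 Z21.7
G0 X15.5 Y13.9
G1 X15.0 Y15.1
G1 X13.7 Y15.5
G1 X12.5 Y15.0
G1 X12.1 Y13.7
G1 X12.7 Y12.5
G1 X13.9 Y12.1
G1 X15.1 Y12.7
G1 X15.5 Y13.9
M2 ; end

The solid is a regular 8-sided pyramid, base circumscribed radius ≈ 13.8 mm, apex at z ≈ 24.8 mm. Slicing at Δz = 3.1 mm — 8 equal slices spanning the solid's height, so layer i sits at z = i·h/8 — gives 7 non-empty perimeters. Each is a 8-segment closed polygon; G0 lifts to the layer z and rapids to the start vertex, then G1 traces the edges. The cross-section shrinks linearly with z (the slice at the apex is degenerate and omitted).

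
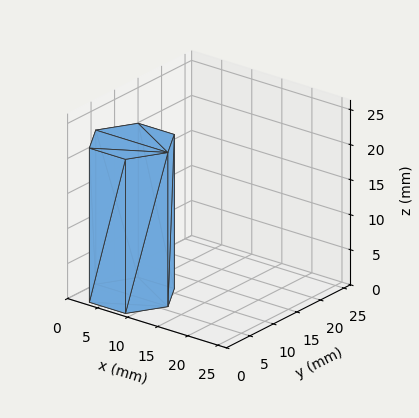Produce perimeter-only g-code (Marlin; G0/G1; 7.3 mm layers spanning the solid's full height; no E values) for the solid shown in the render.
Reading the render: the shape is a regular 6-sided prism (a cylinder approximated with 6 flat sides), circumscribed radius ≈ 6 mm, height ≈ 22 mm (dimensions read to the nearest mm from the axis ticks). For the g-code, the solid's height is divided into equal slices at the stated Δz and each level perimeter traced with G1 moves after a G0 lift.

; perimeter-only toolpath
G21 ; units = mm
G90 ; absolute positioning
G28 ; home
; layer 1
G0 Z7.3
G0 X12.0 Y6.0
G1 X9.0 Y11.2
G1 X3.0 Y11.2
G1 X0.0 Y6.0
G1 X3.0 Y0.8
G1 X9.0 Y0.8
G1 X12.0 Y6.0
; layer 2
G0 Z14.7
G0 X12.0 Y6.0
G1 X9.0 Y11.2
G1 X3.0 Y11.2
G1 X0.0 Y6.0
G1 X3.0 Y0.8
G1 X9.0 Y0.8
G1 X12.0 Y6.0
; layer 3
G0 Z22.0
G0 X12.0 Y6.0
G1 X9.0 Y11.2
G1 X3.0 Y11.2
G1 X0.0 Y6.0
G1 X3.0 Y0.8
G1 X9.0 Y0.8
G1 X12.0 Y6.0
M2 ; end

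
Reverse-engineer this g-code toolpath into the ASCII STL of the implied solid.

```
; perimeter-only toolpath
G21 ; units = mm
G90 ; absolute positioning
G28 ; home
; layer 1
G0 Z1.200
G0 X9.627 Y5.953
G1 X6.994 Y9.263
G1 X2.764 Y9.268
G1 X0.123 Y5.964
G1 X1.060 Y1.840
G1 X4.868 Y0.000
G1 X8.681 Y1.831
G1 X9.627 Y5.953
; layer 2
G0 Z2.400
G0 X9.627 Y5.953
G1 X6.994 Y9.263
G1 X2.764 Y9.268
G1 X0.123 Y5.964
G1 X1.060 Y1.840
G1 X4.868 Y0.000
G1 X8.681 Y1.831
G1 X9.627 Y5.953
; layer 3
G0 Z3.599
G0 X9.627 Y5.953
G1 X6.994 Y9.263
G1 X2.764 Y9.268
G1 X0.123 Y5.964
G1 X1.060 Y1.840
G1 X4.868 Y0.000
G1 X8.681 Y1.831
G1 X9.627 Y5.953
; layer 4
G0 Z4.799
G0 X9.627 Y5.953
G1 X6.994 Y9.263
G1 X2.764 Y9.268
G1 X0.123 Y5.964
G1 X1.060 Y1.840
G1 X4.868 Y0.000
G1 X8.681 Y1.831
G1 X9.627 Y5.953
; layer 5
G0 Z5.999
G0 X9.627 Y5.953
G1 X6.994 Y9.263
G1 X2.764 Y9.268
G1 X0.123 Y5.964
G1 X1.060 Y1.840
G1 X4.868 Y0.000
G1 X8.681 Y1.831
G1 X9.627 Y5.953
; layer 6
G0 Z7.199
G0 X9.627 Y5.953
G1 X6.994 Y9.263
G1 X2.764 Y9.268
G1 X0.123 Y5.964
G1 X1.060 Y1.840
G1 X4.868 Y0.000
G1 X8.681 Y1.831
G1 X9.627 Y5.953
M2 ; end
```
solid part
  facet normal 0.0000 0.0000 -1.0000
    outer loop
      vertex 2.764 9.268 0.000
      vertex 6.994 9.263 0.000
      vertex 9.627 5.953 0.000
    endloop
  endfacet
  facet normal 0.0000 0.0000 -1.0000
    outer loop
      vertex 0.123 5.964 0.000
      vertex 2.764 9.268 0.000
      vertex 9.627 5.953 0.000
    endloop
  endfacet
  facet normal 0.0000 0.0000 -1.0000
    outer loop
      vertex 1.060 1.840 0.000
      vertex 0.123 5.964 0.000
      vertex 9.627 5.953 0.000
    endloop
  endfacet
  facet normal 0.0000 0.0000 -1.0000
    outer loop
      vertex 4.868 0.000 0.000
      vertex 1.060 1.840 0.000
      vertex 9.627 5.953 0.000
    endloop
  endfacet
  facet normal 0.0000 0.0000 -1.0000
    outer loop
      vertex 8.681 1.831 0.000
      vertex 4.868 0.000 0.000
      vertex 9.627 5.953 0.000
    endloop
  endfacet
  facet normal 0.0000 0.0000 1.0000
    outer loop
      vertex 9.627 5.953 7.199
      vertex 6.994 9.263 7.199
      vertex 2.764 9.268 7.199
    endloop
  endfacet
  facet normal 0.0000 0.0000 1.0000
    outer loop
      vertex 9.627 5.953 7.199
      vertex 2.764 9.268 7.199
      vertex 0.123 5.964 7.199
    endloop
  endfacet
  facet normal 0.0000 0.0000 1.0000
    outer loop
      vertex 9.627 5.953 7.199
      vertex 0.123 5.964 7.199
      vertex 1.060 1.840 7.199
    endloop
  endfacet
  facet normal 0.0000 0.0000 1.0000
    outer loop
      vertex 9.627 5.953 7.199
      vertex 1.060 1.840 7.199
      vertex 4.868 0.000 7.199
    endloop
  endfacet
  facet normal 0.0000 0.0000 1.0000
    outer loop
      vertex 9.627 5.953 7.199
      vertex 4.868 0.000 7.199
      vertex 8.681 1.831 7.199
    endloop
  endfacet
  facet normal 0.7826 0.6225 0.0000
    outer loop
      vertex 9.627 5.953 0.000
      vertex 6.994 9.263 0.000
      vertex 6.994 9.263 7.199
    endloop
  endfacet
  facet normal 0.7826 0.6225 0.0000
    outer loop
      vertex 9.627 5.953 0.000
      vertex 6.994 9.263 7.199
      vertex 9.627 5.953 7.199
    endloop
  endfacet
  facet normal 0.0012 1.0000 0.0000
    outer loop
      vertex 6.994 9.263 0.000
      vertex 2.764 9.268 0.000
      vertex 2.764 9.268 7.199
    endloop
  endfacet
  facet normal 0.0012 1.0000 0.0000
    outer loop
      vertex 6.994 9.263 0.000
      vertex 2.764 9.268 7.199
      vertex 6.994 9.263 7.199
    endloop
  endfacet
  facet normal -0.7811 0.6244 0.0000
    outer loop
      vertex 2.764 9.268 0.000
      vertex 0.123 5.964 0.000
      vertex 0.123 5.964 7.199
    endloop
  endfacet
  facet normal -0.7811 0.6244 0.0000
    outer loop
      vertex 2.764 9.268 0.000
      vertex 0.123 5.964 7.199
      vertex 2.764 9.268 7.199
    endloop
  endfacet
  facet normal -0.9751 -0.2216 0.0000
    outer loop
      vertex 0.123 5.964 0.000
      vertex 1.060 1.840 0.000
      vertex 1.060 1.840 7.199
    endloop
  endfacet
  facet normal -0.9751 -0.2216 0.0000
    outer loop
      vertex 0.123 5.964 0.000
      vertex 1.060 1.840 7.199
      vertex 0.123 5.964 7.199
    endloop
  endfacet
  facet normal -0.4351 -0.9004 0.0000
    outer loop
      vertex 1.060 1.840 0.000
      vertex 4.868 0.000 0.000
      vertex 4.868 0.000 7.199
    endloop
  endfacet
  facet normal -0.4351 -0.9004 0.0000
    outer loop
      vertex 1.060 1.840 0.000
      vertex 4.868 0.000 7.199
      vertex 1.060 1.840 7.199
    endloop
  endfacet
  facet normal 0.4329 -0.9015 0.0000
    outer loop
      vertex 4.868 0.000 0.000
      vertex 8.681 1.831 0.000
      vertex 8.681 1.831 7.199
    endloop
  endfacet
  facet normal 0.4329 -0.9015 0.0000
    outer loop
      vertex 4.868 0.000 0.000
      vertex 8.681 1.831 7.199
      vertex 4.868 0.000 7.199
    endloop
  endfacet
  facet normal 0.9747 -0.2237 0.0000
    outer loop
      vertex 8.681 1.831 0.000
      vertex 9.627 5.953 0.000
      vertex 9.627 5.953 7.199
    endloop
  endfacet
  facet normal 0.9747 -0.2237 0.0000
    outer loop
      vertex 8.681 1.831 0.000
      vertex 9.627 5.953 7.199
      vertex 8.681 1.831 7.199
    endloop
  endfacet
endsolid part

The G0 Z moves step by Δz≈1.200 mm. Every layer's G1 loop is the same polygon, so the solid is a straight extrusion of it from z=0 to z≈7.2. Closing with flat bottom and top caps and triangulating gives 24 facets — a regular 7-sided prism (a cylinder approximated with 7 flat sides), circumscribed radius ≈ 4.87 mm, height ≈ 7.2 mm.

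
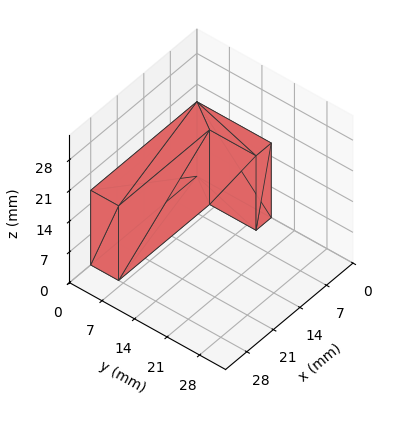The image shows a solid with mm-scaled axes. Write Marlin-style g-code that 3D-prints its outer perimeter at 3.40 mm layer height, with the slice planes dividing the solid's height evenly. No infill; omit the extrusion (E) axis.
Reading the render: the shape is an L-shaped prism: outer 28 × 16 mm, arm thicknesses ≈ 6 mm (horizontal) and 4 mm (vertical), extruded 17 mm in z (dimensions read to the nearest mm from the axis ticks). For the g-code, the solid's height is divided into equal slices at the stated Δz and each level perimeter traced with G1 moves after a G0 lift.

; perimeter-only toolpath
G21 ; units = mm
G90 ; absolute positioning
G28 ; home
; layer 1
G0 Z3.40
G0 X0.00 Y0.00
G1 X28.00 Y0.00
G1 X28.00 Y6.00
G1 X4.00 Y6.00
G1 X4.00 Y16.00
G1 X0.00 Y16.00
G1 X0.00 Y0.00
; layer 2
G0 Z6.80
G0 X0.00 Y0.00
G1 X28.00 Y0.00
G1 X28.00 Y6.00
G1 X4.00 Y6.00
G1 X4.00 Y16.00
G1 X0.00 Y16.00
G1 X0.00 Y0.00
; layer 3
G0 Z10.20
G0 X0.00 Y0.00
G1 X28.00 Y0.00
G1 X28.00 Y6.00
G1 X4.00 Y6.00
G1 X4.00 Y16.00
G1 X0.00 Y16.00
G1 X0.00 Y0.00
; layer 4
G0 Z13.60
G0 X0.00 Y0.00
G1 X28.00 Y0.00
G1 X28.00 Y6.00
G1 X4.00 Y6.00
G1 X4.00 Y16.00
G1 X0.00 Y16.00
G1 X0.00 Y0.00
; layer 5
G0 Z17.00
G0 X0.00 Y0.00
G1 X28.00 Y0.00
G1 X28.00 Y6.00
G1 X4.00 Y6.00
G1 X4.00 Y16.00
G1 X0.00 Y16.00
G1 X0.00 Y0.00
M2 ; end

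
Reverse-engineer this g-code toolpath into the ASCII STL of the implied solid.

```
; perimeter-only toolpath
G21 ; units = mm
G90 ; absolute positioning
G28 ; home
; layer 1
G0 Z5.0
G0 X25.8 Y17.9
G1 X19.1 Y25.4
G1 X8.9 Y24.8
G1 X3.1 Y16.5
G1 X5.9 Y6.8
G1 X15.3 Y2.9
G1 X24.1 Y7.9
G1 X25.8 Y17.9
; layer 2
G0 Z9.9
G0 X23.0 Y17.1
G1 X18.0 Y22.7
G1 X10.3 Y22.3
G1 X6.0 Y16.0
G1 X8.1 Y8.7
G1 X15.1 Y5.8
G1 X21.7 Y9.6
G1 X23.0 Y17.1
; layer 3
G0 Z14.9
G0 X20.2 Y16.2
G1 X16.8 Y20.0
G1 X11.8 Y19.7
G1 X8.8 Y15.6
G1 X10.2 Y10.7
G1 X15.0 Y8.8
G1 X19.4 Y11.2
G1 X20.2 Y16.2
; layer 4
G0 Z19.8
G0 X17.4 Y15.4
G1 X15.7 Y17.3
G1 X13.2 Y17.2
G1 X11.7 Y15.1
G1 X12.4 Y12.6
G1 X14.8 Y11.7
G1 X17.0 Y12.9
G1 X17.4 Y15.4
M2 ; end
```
solid part
  facet normal 0.0000 0.0000 -1.0000
    outer loop
      vertex 7.5 27.4 0.0
      vertex 20.2 28.1 0.0
      vertex 28.6 18.7 0.0
    endloop
  endfacet
  facet normal 0.0000 0.0000 -1.0000
    outer loop
      vertex 0.2 17.0 0.0
      vertex 7.5 27.4 0.0
      vertex 28.6 18.7 0.0
    endloop
  endfacet
  facet normal 0.0000 0.0000 -1.0000
    outer loop
      vertex 3.7 4.8 0.0
      vertex 0.2 17.0 0.0
      vertex 28.6 18.7 0.0
    endloop
  endfacet
  facet normal 0.0000 0.0000 -1.0000
    outer loop
      vertex 15.5 0.0 0.0
      vertex 3.7 4.8 0.0
      vertex 28.6 18.7 0.0
    endloop
  endfacet
  facet normal 0.0000 0.0000 -1.0000
    outer loop
      vertex 26.5 6.2 0.0
      vertex 15.5 0.0 0.0
      vertex 28.6 18.7 0.0
    endloop
  endfacet
  facet normal 0.6585 0.5885 0.4690
    outer loop
      vertex 28.6 18.7 0.0
      vertex 20.2 28.1 0.0
      vertex 14.6 14.6 24.8
    endloop
  endfacet
  facet normal -0.0486 0.8818 0.4691
    outer loop
      vertex 20.2 28.1 0.0
      vertex 7.5 27.4 0.0
      vertex 14.6 14.6 24.8
    endloop
  endfacet
  facet normal -0.7229 0.5074 0.4689
    outer loop
      vertex 7.5 27.4 0.0
      vertex 0.2 17.0 0.0
      vertex 14.6 14.6 24.8
    endloop
  endfacet
  facet normal -0.8488 -0.2435 0.4693
    outer loop
      vertex 0.2 17.0 0.0
      vertex 3.7 4.8 0.0
      vertex 14.6 14.6 24.8
    endloop
  endfacet
  facet normal -0.3327 -0.8179 0.4694
    outer loop
      vertex 3.7 4.8 0.0
      vertex 15.5 0.0 0.0
      vertex 14.6 14.6 24.8
    endloop
  endfacet
  facet normal 0.4337 -0.7695 0.4688
    outer loop
      vertex 15.5 0.0 0.0
      vertex 26.5 6.2 0.0
      vertex 14.6 14.6 24.8
    endloop
  endfacet
  facet normal 0.8716 -0.1464 0.4678
    outer loop
      vertex 26.5 6.2 0.0
      vertex 28.6 18.7 0.0
      vertex 14.6 14.6 24.8
    endloop
  endfacet
endsolid part

The G0 Z moves step by Δz≈5.0 mm. The G1 loops shrink linearly with z, so the solid tapers from its base footprint up to z≈24.8. Closing with a flat bottom cap and the tapered top and triangulating gives 12 facets — a regular 7-sided pyramid, base circumscribed radius ≈ 14.6 mm, apex at z ≈ 24.8 mm.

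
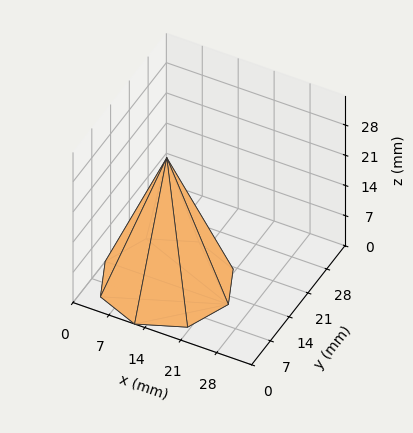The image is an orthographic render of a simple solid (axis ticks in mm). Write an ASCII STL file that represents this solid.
Reading the render: the shape is a regular 8-sided pyramid, base circumscribed radius ≈ 12 mm, apex at z ≈ 29 mm (dimensions read to the nearest mm from the axis ticks). For the STL, each face is triangulated and given an outward normal.

solid part
  facet normal 0.0000 0.0000 -1.0000
    outer loop
      vertex 12.00 24.00 0.00
      vertex 20.49 20.49 0.00
      vertex 24.00 12.00 0.00
    endloop
  endfacet
  facet normal 0.0000 0.0000 -1.0000
    outer loop
      vertex 3.51 20.49 0.00
      vertex 12.00 24.00 0.00
      vertex 24.00 12.00 0.00
    endloop
  endfacet
  facet normal 0.0000 0.0000 -1.0000
    outer loop
      vertex 0.00 12.00 0.00
      vertex 3.51 20.49 0.00
      vertex 24.00 12.00 0.00
    endloop
  endfacet
  facet normal 0.0000 0.0000 -1.0000
    outer loop
      vertex 3.51 3.51 0.00
      vertex 0.00 12.00 0.00
      vertex 24.00 12.00 0.00
    endloop
  endfacet
  facet normal 0.0000 0.0000 -1.0000
    outer loop
      vertex 12.00 0.00 0.00
      vertex 3.51 3.51 0.00
      vertex 24.00 12.00 0.00
    endloop
  endfacet
  facet normal 0.0000 0.0000 -1.0000
    outer loop
      vertex 20.49 3.51 0.00
      vertex 12.00 0.00 0.00
      vertex 24.00 12.00 0.00
    endloop
  endfacet
  facet normal 0.8632 0.3569 0.3572
    outer loop
      vertex 24.00 12.00 0.00
      vertex 20.49 20.49 0.00
      vertex 12.00 12.00 29.00
    endloop
  endfacet
  facet normal 0.3569 0.8632 0.3572
    outer loop
      vertex 20.49 20.49 0.00
      vertex 12.00 24.00 0.00
      vertex 12.00 12.00 29.00
    endloop
  endfacet
  facet normal -0.3569 0.8632 0.3572
    outer loop
      vertex 12.00 24.00 0.00
      vertex 3.51 20.49 0.00
      vertex 12.00 12.00 29.00
    endloop
  endfacet
  facet normal -0.8632 0.3569 0.3572
    outer loop
      vertex 3.51 20.49 0.00
      vertex 0.00 12.00 0.00
      vertex 12.00 12.00 29.00
    endloop
  endfacet
  facet normal -0.8632 -0.3569 0.3572
    outer loop
      vertex 0.00 12.00 0.00
      vertex 3.51 3.51 0.00
      vertex 12.00 12.00 29.00
    endloop
  endfacet
  facet normal -0.3569 -0.8632 0.3572
    outer loop
      vertex 3.51 3.51 0.00
      vertex 12.00 0.00 0.00
      vertex 12.00 12.00 29.00
    endloop
  endfacet
  facet normal 0.3569 -0.8632 0.3572
    outer loop
      vertex 12.00 0.00 0.00
      vertex 20.49 3.51 0.00
      vertex 12.00 12.00 29.00
    endloop
  endfacet
  facet normal 0.8632 -0.3569 0.3572
    outer loop
      vertex 20.49 3.51 0.00
      vertex 24.00 12.00 0.00
      vertex 12.00 12.00 29.00
    endloop
  endfacet
endsolid part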